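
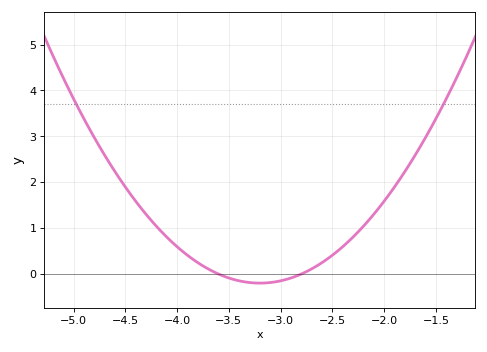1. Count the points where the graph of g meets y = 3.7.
2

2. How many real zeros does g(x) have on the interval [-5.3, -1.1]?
2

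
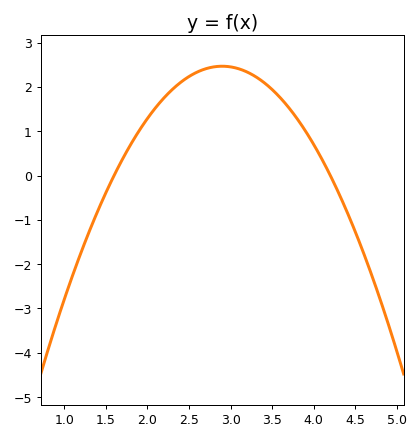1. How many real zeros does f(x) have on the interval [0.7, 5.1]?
2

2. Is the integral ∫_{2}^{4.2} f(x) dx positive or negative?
positive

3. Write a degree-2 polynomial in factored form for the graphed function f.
y = -1.46(x - 1.6)(x - 4.2)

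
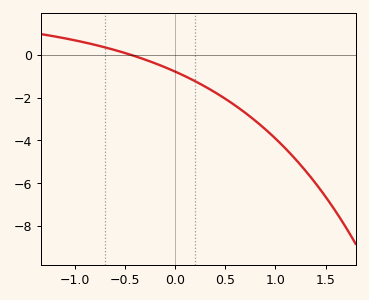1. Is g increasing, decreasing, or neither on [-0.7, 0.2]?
decreasing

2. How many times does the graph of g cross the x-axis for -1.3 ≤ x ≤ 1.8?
1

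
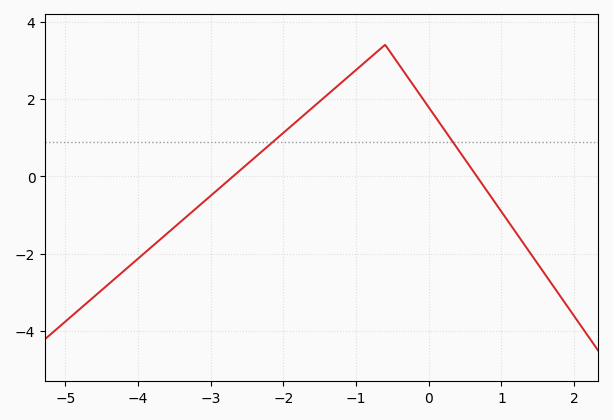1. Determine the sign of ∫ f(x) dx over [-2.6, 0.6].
positive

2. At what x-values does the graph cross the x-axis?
-2.69, 0.661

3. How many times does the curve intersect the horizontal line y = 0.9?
2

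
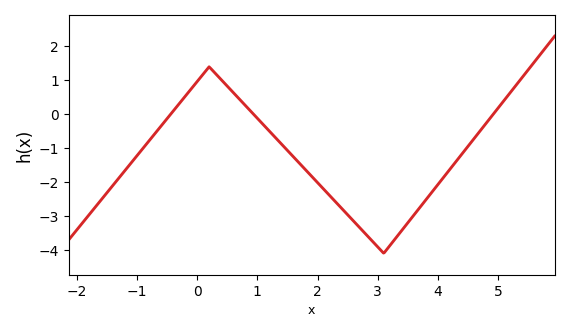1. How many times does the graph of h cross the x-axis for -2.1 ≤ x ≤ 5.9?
3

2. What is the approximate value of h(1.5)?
-1.07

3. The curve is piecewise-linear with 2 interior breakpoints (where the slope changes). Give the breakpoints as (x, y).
(0.2, 1.4); (3.1, -4.1)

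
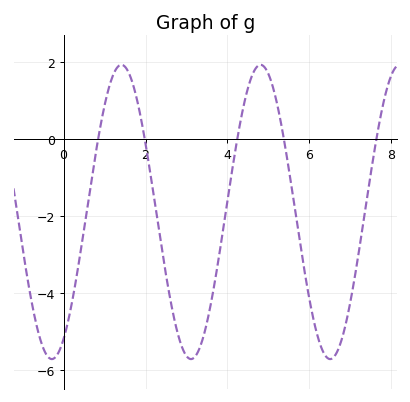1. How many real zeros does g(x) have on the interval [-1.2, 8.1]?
5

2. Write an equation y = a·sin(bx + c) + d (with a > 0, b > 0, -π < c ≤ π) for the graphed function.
y = 3.82sin(1.85x - 1.04) - 1.89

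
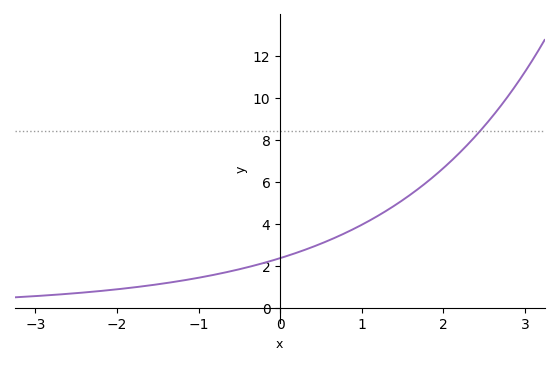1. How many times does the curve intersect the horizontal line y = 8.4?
1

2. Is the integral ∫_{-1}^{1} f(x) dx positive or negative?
positive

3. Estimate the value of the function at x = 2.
6.6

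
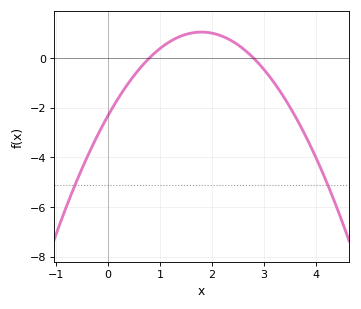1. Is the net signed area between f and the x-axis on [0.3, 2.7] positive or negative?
positive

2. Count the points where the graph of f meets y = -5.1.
2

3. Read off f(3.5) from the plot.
-2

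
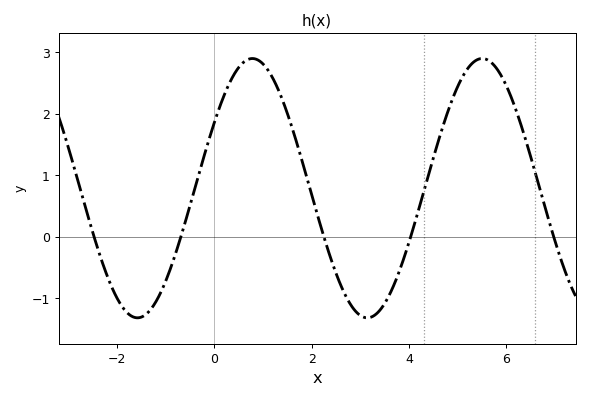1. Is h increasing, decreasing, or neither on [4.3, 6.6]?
neither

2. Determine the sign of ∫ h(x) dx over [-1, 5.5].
positive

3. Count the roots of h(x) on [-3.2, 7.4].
5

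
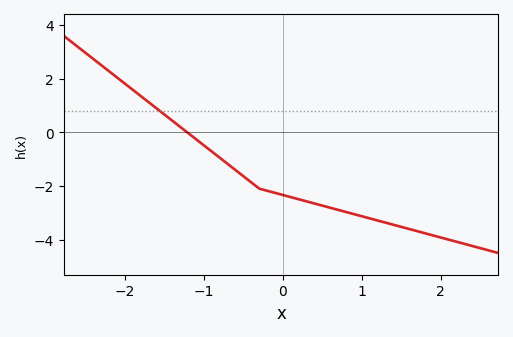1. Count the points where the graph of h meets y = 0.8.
1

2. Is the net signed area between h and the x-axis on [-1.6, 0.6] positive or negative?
negative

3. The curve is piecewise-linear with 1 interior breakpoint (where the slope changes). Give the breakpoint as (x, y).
(-0.3, -2.1)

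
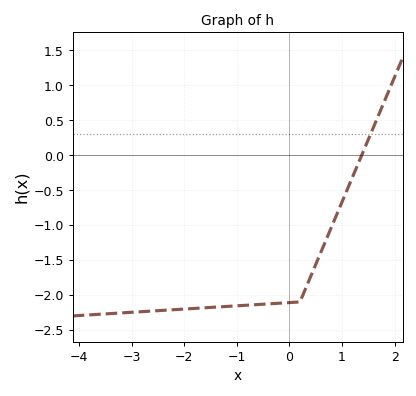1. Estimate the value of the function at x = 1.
-0.667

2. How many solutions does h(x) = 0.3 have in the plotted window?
1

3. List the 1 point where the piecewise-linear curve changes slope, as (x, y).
(0.2, -2.1)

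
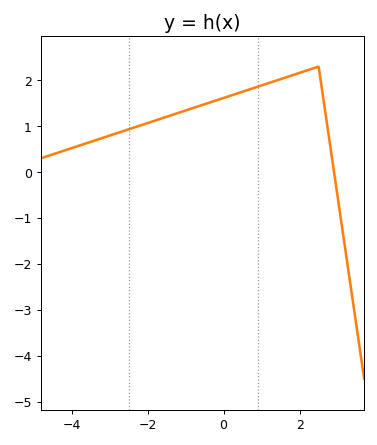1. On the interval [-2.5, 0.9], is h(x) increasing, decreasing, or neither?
increasing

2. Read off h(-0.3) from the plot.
1.5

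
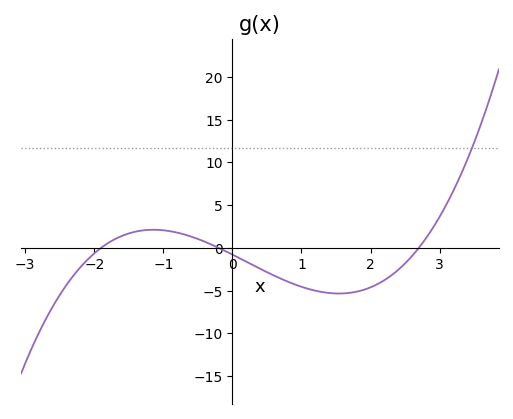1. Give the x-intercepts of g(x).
-1.9, -0.2, 2.7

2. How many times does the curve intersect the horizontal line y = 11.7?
1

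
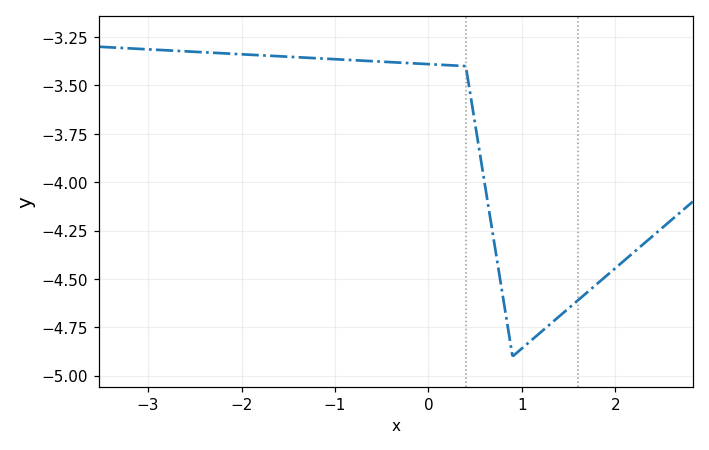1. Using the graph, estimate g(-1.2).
-3.36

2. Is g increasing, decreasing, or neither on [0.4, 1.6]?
neither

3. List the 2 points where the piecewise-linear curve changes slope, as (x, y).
(0.4, -3.4); (0.9, -4.9)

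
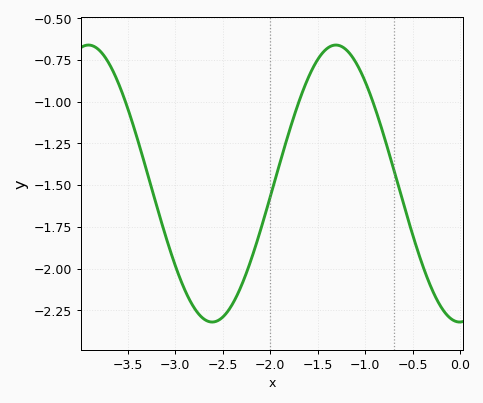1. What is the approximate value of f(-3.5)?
-1.04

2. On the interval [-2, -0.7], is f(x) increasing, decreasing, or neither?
neither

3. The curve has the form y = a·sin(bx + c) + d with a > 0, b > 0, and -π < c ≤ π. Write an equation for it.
y = 0.83sin(2.41x - 1.56) - 1.49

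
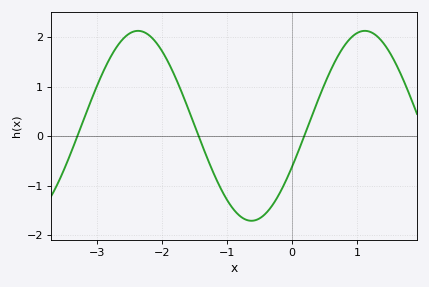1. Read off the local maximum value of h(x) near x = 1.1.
2.1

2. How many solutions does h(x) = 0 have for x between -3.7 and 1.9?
3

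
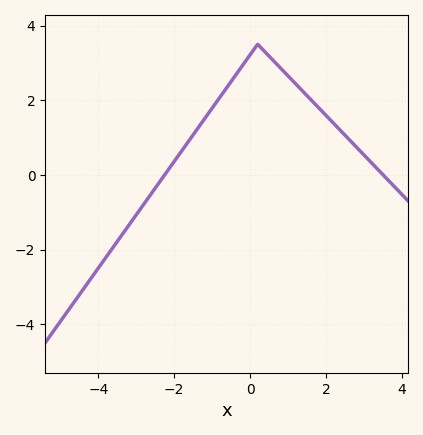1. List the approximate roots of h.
-2.25, 3.51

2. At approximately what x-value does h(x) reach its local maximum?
0.202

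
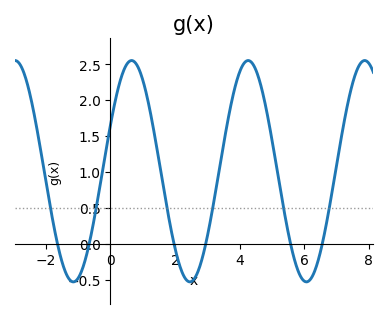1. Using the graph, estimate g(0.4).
2.4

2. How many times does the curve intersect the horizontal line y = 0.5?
6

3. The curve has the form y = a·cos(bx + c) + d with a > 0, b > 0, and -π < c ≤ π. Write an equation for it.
y = 1.54cos(1.74x - 1.14) + 1.01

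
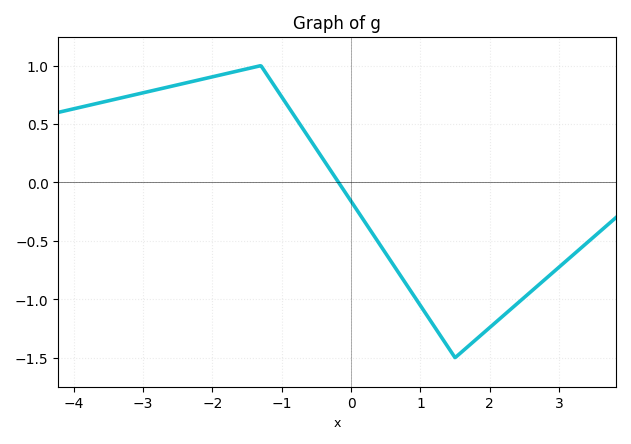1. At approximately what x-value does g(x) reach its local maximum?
-1.3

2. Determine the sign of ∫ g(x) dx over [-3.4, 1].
positive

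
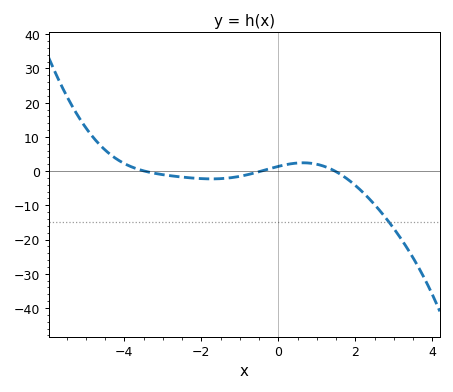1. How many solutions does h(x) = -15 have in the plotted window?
1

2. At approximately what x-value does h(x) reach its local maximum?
0.6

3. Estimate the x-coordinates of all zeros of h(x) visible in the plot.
-3.4, -0.4, 1.4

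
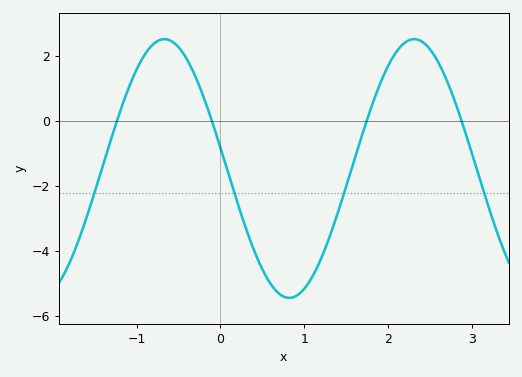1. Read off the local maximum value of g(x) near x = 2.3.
2.6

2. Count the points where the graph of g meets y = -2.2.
4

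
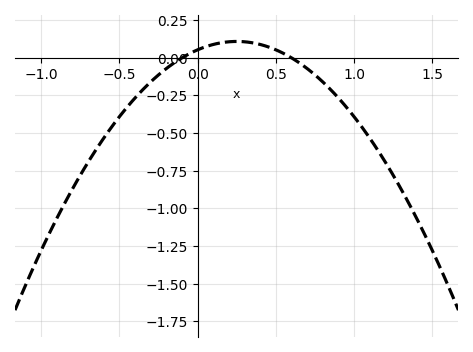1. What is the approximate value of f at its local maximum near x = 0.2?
0.1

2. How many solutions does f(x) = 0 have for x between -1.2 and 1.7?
2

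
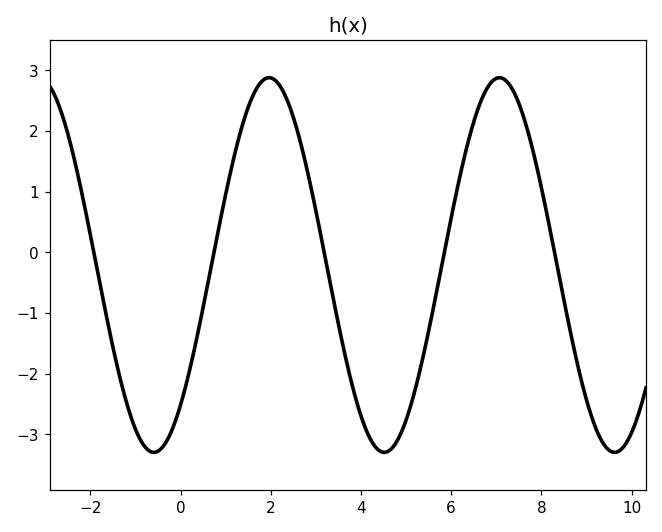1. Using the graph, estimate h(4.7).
-3.2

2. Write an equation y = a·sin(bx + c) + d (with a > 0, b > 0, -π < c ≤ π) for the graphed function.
y = 3.09sin(1.2x - 0.84) - 0.21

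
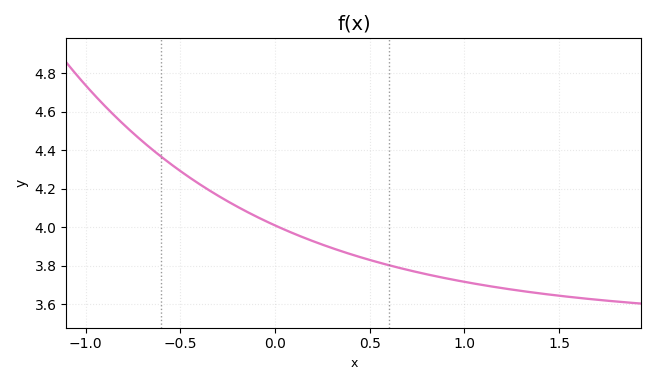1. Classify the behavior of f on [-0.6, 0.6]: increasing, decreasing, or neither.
decreasing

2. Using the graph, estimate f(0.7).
3.78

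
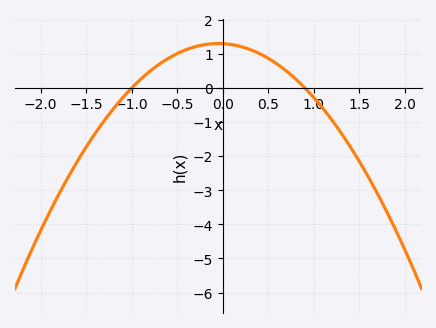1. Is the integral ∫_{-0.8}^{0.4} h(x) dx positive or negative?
positive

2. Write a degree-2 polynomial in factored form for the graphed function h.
y = -1.44(x + 1)(x - 0.9)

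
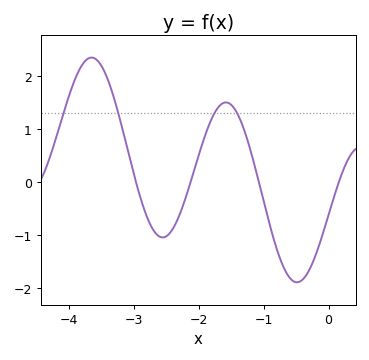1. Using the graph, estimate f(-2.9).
-0.3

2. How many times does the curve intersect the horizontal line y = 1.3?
4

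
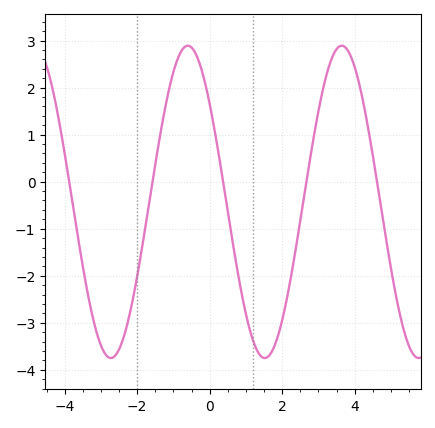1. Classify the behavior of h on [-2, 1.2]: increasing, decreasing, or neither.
neither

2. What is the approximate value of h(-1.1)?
2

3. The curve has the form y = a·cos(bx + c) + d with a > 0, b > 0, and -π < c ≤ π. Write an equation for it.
y = 3.32cos(1.5x + 0.89) - 0.43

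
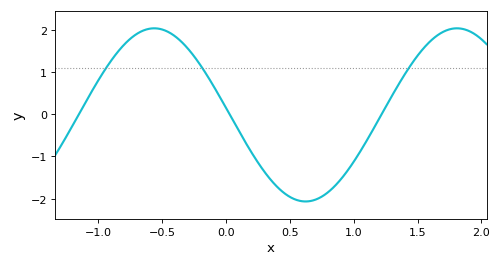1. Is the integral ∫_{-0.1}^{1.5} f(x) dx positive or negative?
negative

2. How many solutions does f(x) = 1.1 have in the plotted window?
3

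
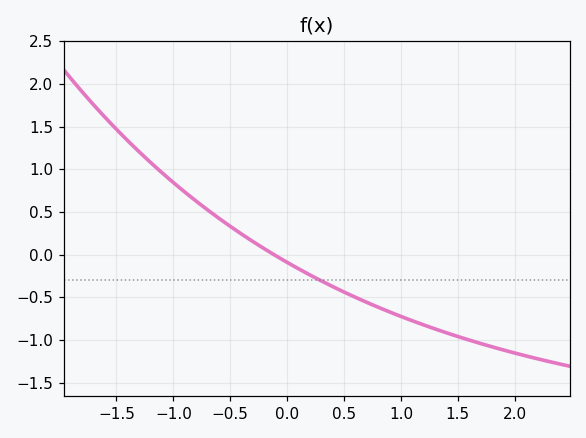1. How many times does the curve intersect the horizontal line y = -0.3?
1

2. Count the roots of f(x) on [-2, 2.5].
1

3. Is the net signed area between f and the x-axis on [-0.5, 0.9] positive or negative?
negative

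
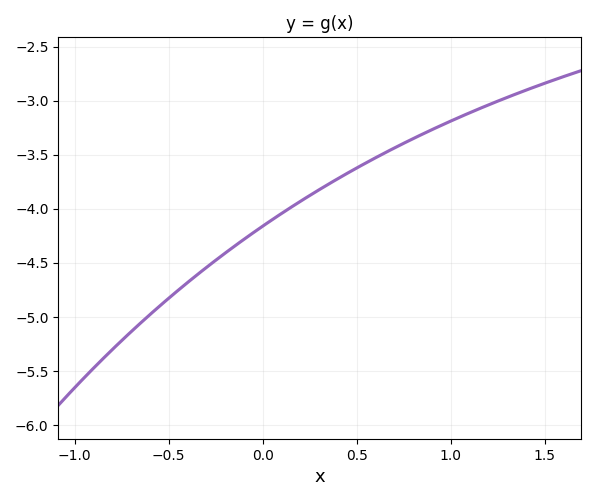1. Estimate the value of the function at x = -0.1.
-4.28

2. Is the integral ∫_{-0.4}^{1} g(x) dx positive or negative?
negative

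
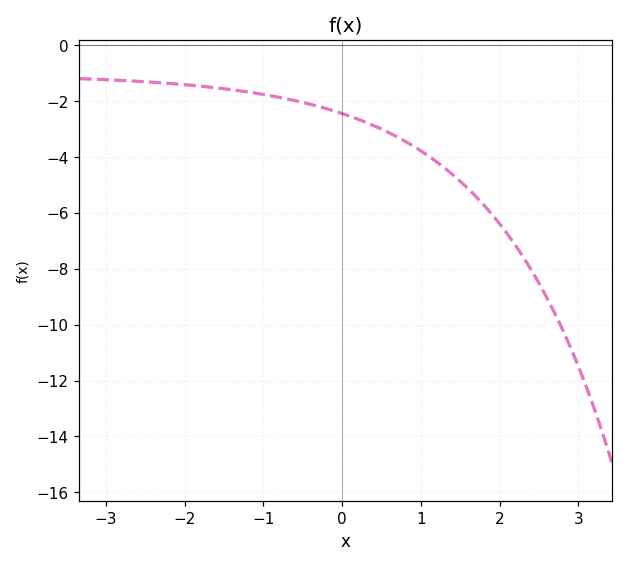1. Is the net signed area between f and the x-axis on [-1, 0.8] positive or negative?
negative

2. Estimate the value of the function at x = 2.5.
-8.6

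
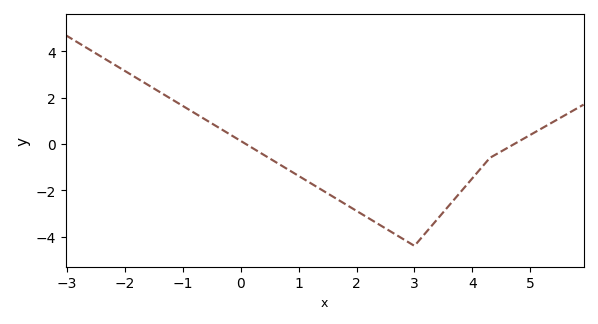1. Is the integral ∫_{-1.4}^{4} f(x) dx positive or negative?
negative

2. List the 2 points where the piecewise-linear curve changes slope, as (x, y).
(3, -4.4); (4.3, -0.6)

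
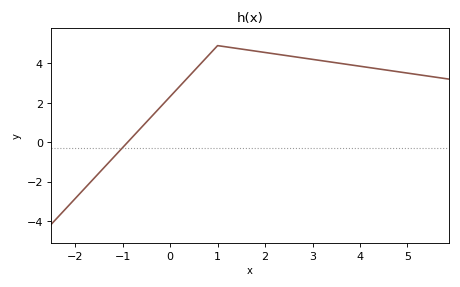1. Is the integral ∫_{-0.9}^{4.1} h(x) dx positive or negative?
positive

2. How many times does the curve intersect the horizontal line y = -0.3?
1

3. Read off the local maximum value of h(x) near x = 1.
4.8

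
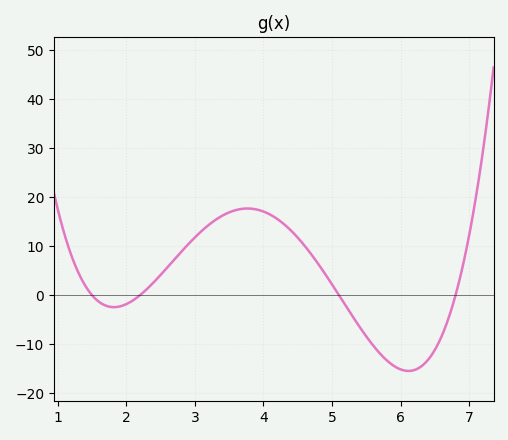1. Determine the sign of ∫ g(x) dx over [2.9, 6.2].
positive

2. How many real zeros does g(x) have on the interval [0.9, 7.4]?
4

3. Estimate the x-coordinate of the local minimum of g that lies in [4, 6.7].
6.1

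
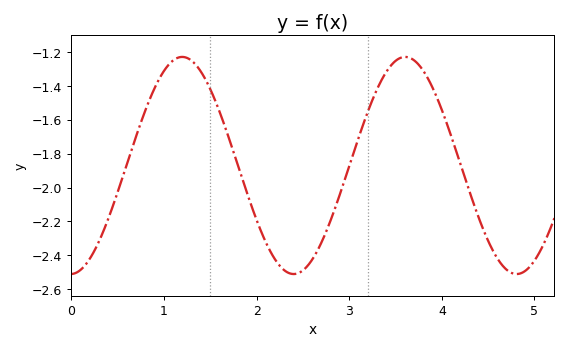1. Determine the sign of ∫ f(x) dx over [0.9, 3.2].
negative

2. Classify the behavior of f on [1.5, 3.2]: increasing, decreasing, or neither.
neither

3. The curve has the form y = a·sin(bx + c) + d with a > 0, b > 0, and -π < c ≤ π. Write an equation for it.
y = 0.64sin(2.61x - 1.55) - 1.87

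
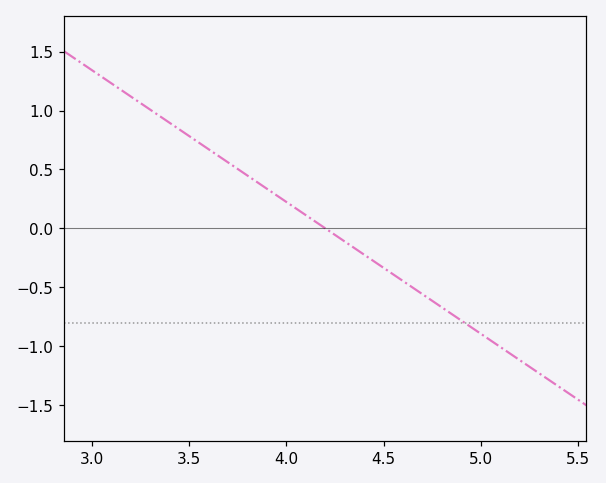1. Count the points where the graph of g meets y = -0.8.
1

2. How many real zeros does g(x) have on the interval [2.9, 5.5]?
1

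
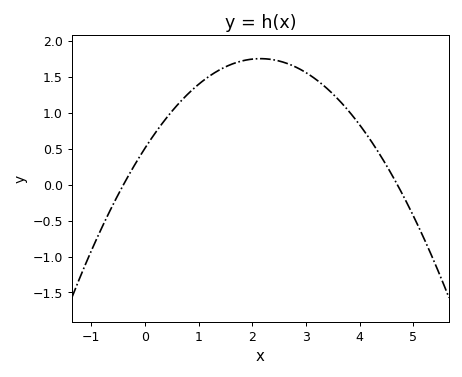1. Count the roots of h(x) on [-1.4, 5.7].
2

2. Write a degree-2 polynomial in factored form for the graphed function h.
y = -0.27(x + 0.4)(x - 4.7)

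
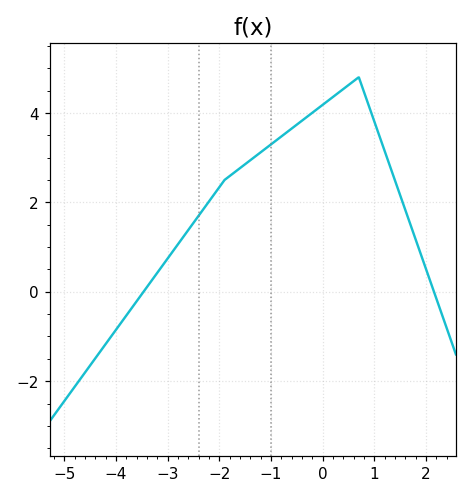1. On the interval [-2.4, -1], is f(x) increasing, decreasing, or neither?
increasing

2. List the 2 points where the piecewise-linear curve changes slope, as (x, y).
(-1.9, 2.5); (0.7, 4.8)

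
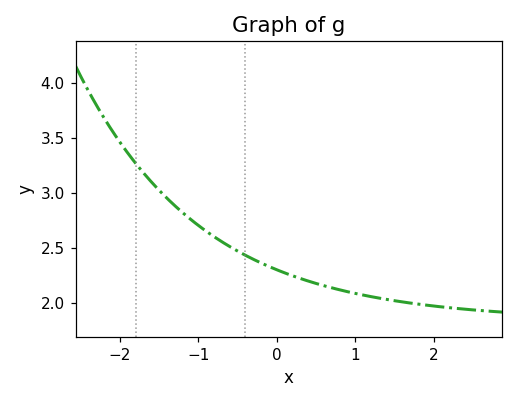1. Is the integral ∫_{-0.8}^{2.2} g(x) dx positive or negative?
positive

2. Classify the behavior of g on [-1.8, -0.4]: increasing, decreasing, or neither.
decreasing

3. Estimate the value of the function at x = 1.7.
2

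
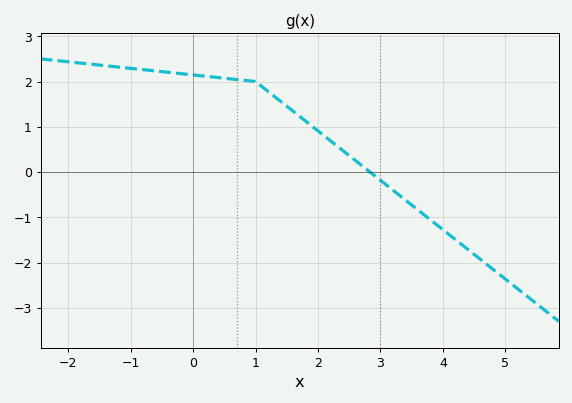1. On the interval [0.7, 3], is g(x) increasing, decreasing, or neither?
decreasing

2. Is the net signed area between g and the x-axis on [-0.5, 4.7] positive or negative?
positive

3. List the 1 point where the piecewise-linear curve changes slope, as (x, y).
(1, 2)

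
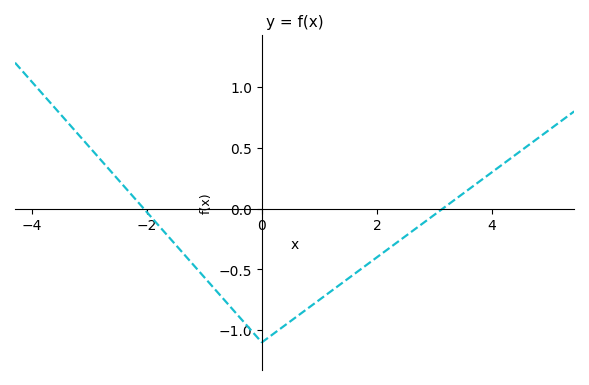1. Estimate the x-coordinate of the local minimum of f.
0.002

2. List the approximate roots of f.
-2.05, 3.14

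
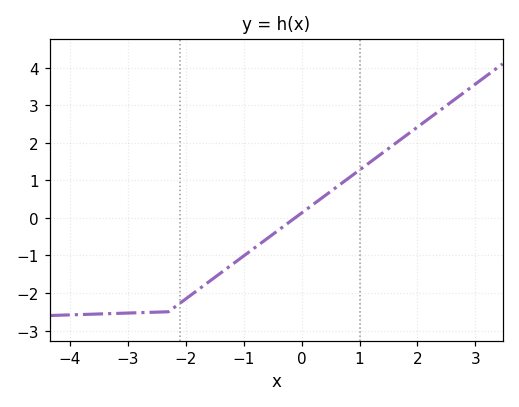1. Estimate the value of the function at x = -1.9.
-2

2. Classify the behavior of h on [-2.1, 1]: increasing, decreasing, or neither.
increasing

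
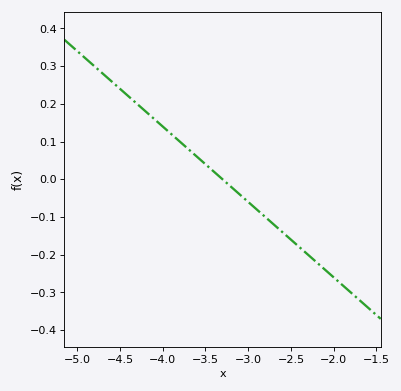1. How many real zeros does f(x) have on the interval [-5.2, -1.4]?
1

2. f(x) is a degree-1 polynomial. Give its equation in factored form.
y = -0.2(x + 3.3)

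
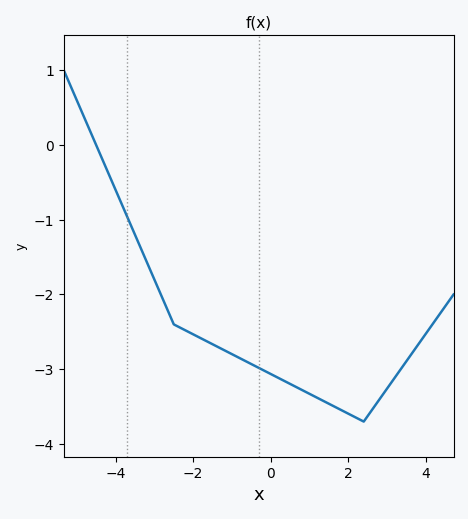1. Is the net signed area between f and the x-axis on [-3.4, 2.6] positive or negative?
negative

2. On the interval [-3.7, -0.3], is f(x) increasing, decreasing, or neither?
decreasing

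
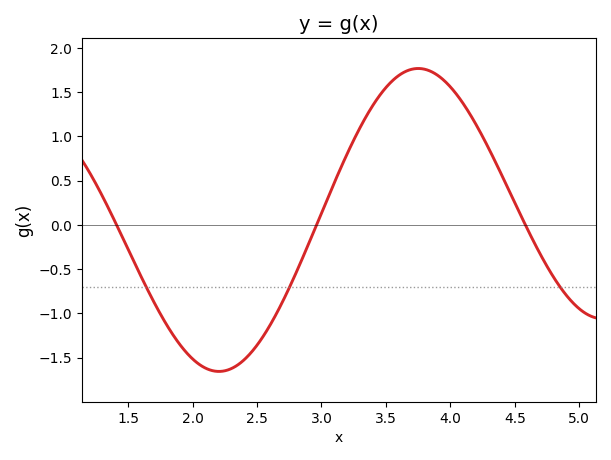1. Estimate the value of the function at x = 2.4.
-1.52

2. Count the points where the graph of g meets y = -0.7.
3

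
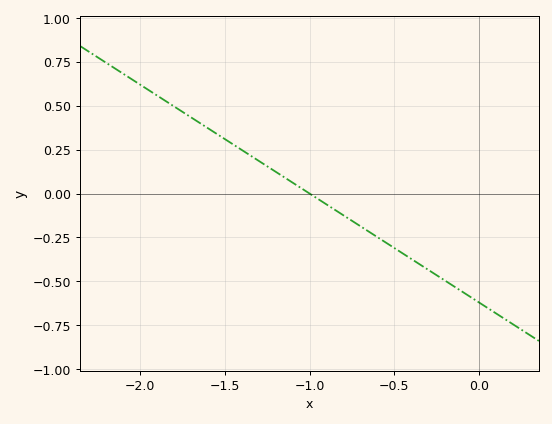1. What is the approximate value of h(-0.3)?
-0.44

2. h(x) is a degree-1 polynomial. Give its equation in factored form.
y = -0.62(x + 1)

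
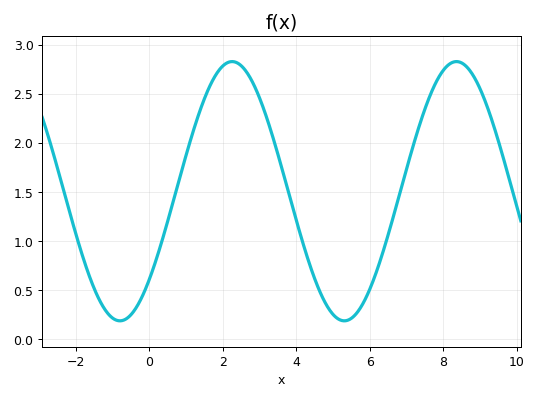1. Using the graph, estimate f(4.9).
0.3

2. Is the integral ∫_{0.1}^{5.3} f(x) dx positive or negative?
positive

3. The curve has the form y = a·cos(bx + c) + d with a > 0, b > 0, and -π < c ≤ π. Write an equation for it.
y = 1.32cos(1x - 2.3) + 1.51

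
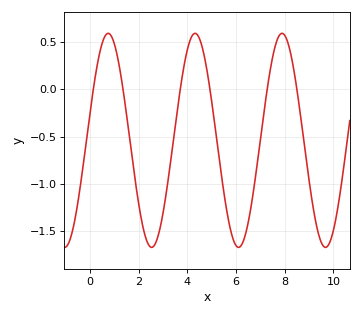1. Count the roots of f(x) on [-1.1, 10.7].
6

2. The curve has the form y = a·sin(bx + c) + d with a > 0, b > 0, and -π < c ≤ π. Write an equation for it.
y = 1.13sin(1.76x + 0.252) - 0.54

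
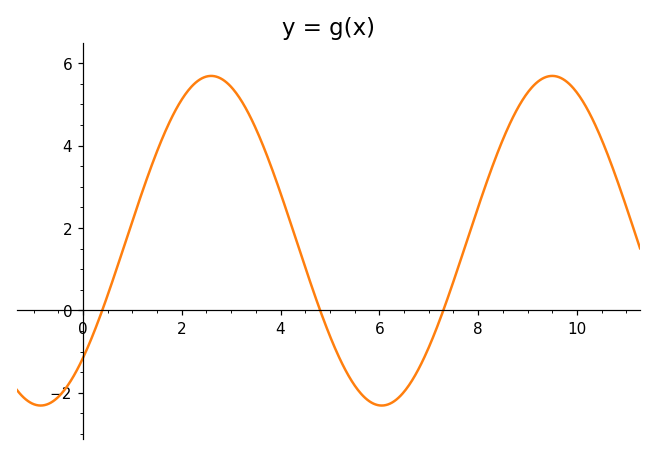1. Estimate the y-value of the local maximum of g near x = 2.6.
5.6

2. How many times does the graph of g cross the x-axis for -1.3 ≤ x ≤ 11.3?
3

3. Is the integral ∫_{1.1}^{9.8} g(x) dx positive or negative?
positive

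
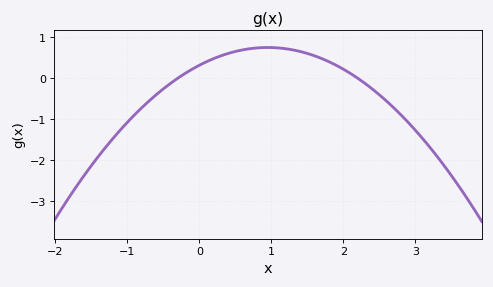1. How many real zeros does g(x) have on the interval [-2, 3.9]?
2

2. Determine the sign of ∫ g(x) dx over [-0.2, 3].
positive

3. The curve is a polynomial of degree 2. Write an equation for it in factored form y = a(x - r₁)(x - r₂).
y = -0.48(x + 0.3)(x - 2.2)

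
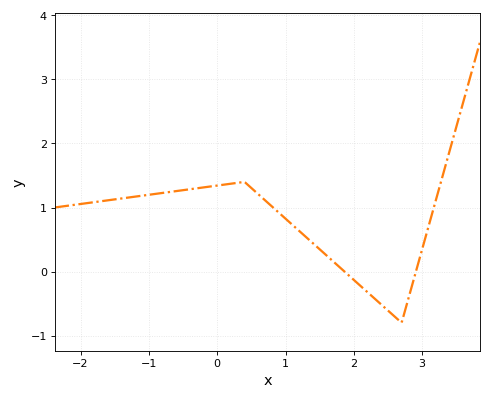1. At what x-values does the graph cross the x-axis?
1.86, 2.91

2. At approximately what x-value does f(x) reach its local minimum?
2.7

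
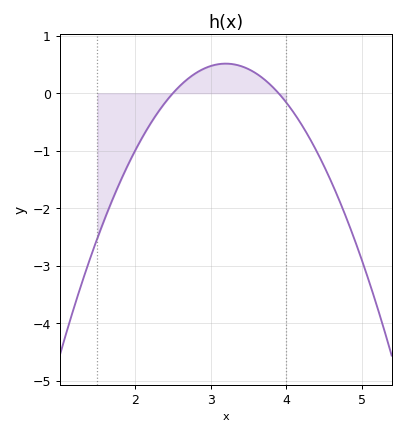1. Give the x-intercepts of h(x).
2.5, 3.9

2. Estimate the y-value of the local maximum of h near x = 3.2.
0.514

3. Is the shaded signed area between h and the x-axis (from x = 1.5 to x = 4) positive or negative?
negative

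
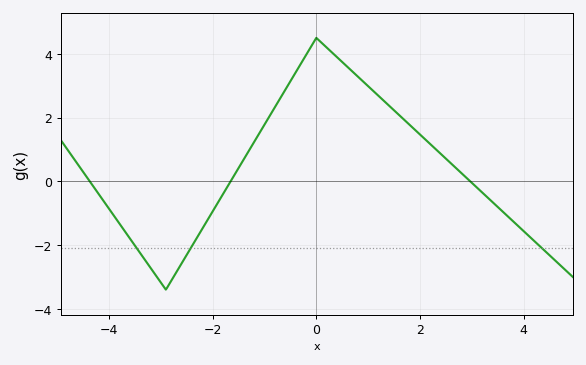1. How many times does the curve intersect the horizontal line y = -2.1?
3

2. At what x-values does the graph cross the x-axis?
-4.37, -1.65, 2.97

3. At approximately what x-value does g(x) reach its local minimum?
-2.9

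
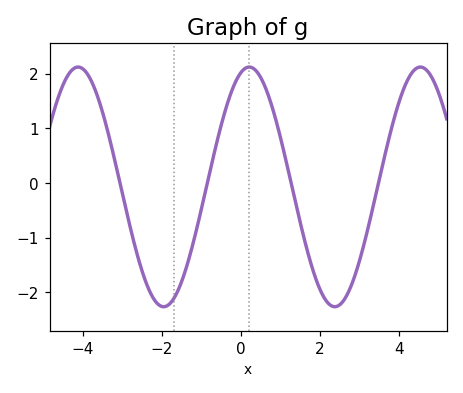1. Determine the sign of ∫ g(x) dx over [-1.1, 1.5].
positive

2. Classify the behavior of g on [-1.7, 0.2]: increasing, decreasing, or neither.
increasing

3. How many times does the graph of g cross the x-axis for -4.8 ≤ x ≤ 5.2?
4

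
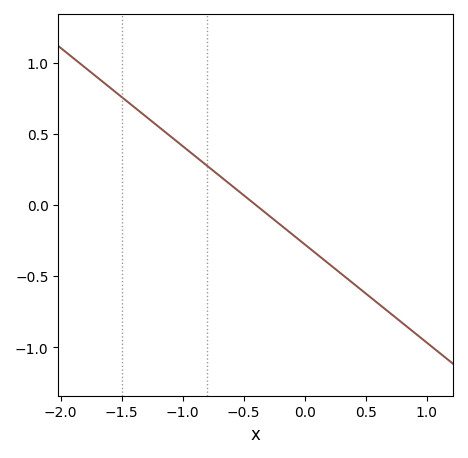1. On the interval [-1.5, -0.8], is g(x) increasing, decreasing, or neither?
decreasing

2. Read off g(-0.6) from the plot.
0.138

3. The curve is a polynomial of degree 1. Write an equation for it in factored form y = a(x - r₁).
y = -0.69(x + 0.4)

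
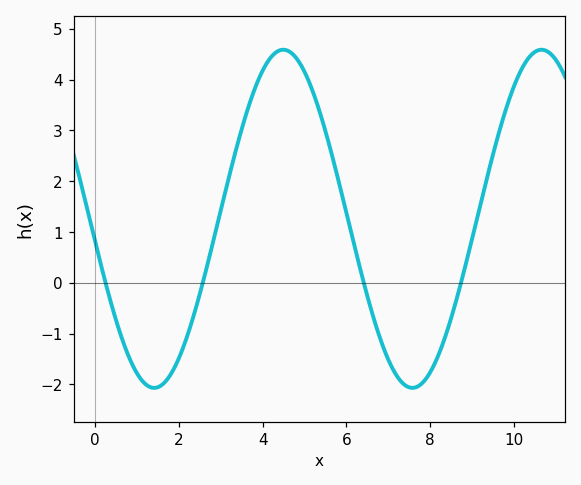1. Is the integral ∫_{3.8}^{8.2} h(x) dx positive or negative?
positive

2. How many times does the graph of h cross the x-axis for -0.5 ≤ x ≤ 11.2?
4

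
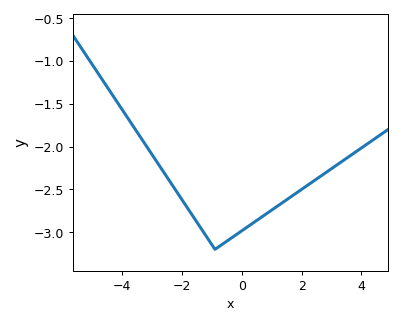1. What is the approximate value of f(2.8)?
-2.3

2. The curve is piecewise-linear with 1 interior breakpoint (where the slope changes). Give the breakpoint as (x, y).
(-0.9, -3.2)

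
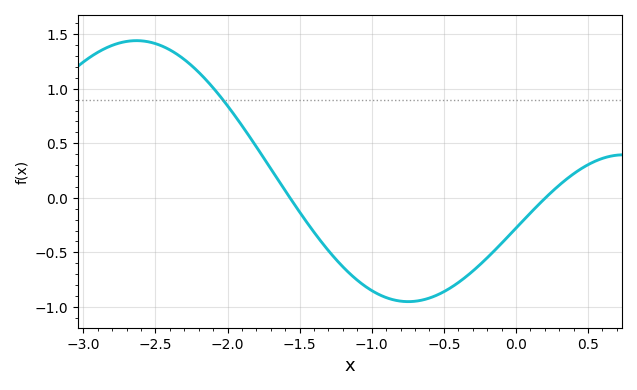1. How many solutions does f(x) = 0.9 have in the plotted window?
1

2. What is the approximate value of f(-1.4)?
-0.316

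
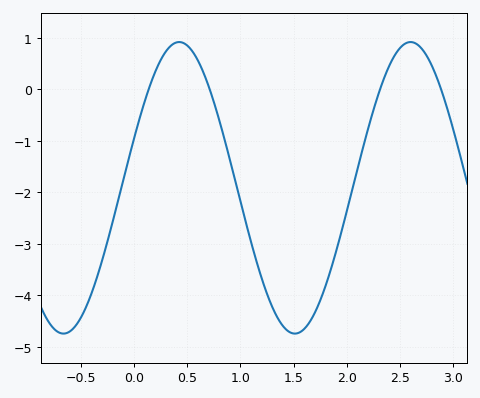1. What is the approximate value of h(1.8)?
-3.82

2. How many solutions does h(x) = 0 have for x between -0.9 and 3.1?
4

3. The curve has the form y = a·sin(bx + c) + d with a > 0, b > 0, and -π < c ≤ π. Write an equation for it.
y = 2.83sin(2.89x + 0.342) - 1.91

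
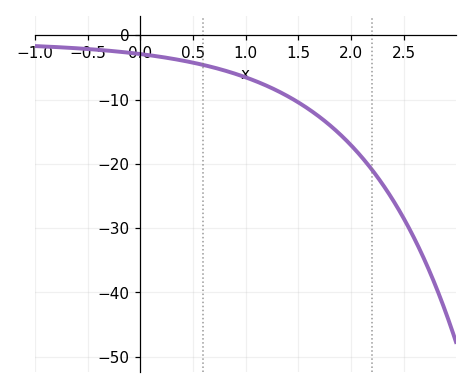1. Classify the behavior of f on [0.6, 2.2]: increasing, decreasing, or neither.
decreasing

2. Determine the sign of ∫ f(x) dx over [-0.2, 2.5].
negative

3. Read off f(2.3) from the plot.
-23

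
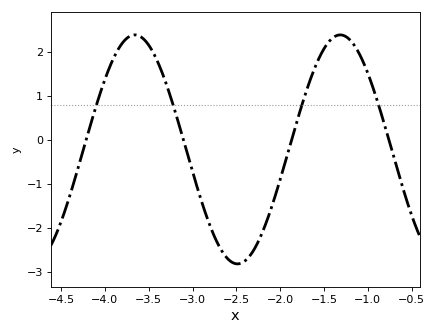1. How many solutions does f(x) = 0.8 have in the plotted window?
4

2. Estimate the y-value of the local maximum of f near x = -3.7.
2.4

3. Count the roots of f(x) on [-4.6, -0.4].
4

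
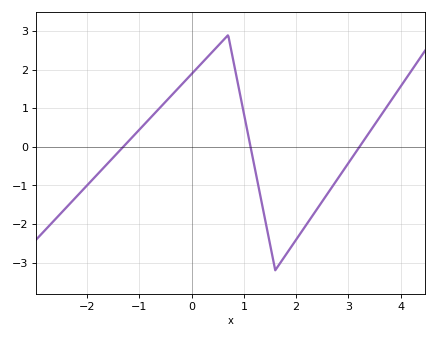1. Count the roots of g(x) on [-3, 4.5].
3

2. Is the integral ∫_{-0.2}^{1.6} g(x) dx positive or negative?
positive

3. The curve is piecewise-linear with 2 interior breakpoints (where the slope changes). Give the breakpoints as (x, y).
(0.7, 2.9); (1.6, -3.2)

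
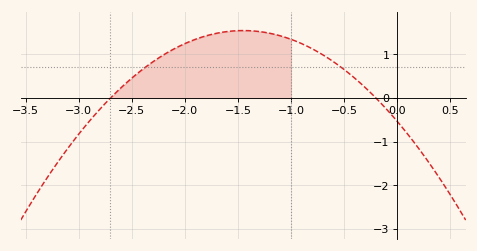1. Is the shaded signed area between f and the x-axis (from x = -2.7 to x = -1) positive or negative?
positive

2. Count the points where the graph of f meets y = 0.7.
2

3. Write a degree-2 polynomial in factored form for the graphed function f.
y = -0.99(x + 2.7)(x + 0.2)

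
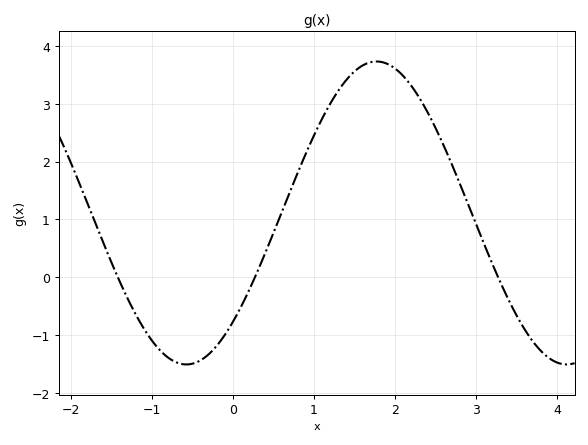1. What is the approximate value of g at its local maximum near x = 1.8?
3.73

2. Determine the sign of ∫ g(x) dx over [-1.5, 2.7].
positive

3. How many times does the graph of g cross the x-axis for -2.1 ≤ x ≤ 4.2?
3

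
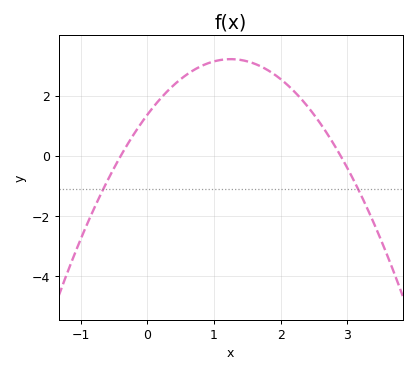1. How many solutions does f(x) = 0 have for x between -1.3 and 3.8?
2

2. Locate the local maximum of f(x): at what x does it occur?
1.25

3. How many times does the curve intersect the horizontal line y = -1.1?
2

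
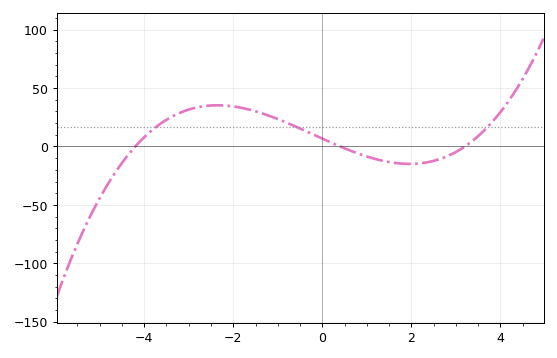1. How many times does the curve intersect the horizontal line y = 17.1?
3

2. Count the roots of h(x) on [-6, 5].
3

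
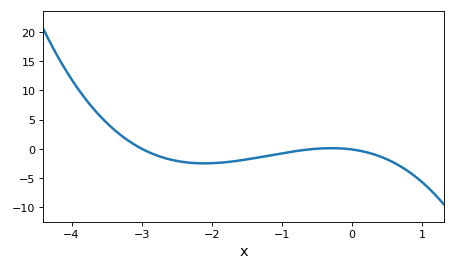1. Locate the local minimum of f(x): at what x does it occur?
-2.11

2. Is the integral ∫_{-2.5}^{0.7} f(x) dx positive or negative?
negative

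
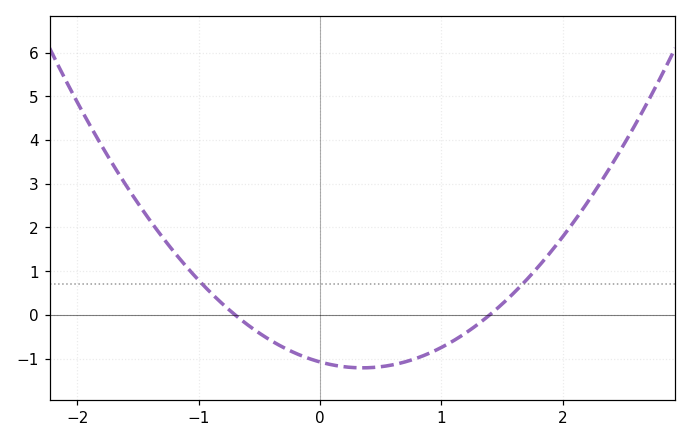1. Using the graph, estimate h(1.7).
0.8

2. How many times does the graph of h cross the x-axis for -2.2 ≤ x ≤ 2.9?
2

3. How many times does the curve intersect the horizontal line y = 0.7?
2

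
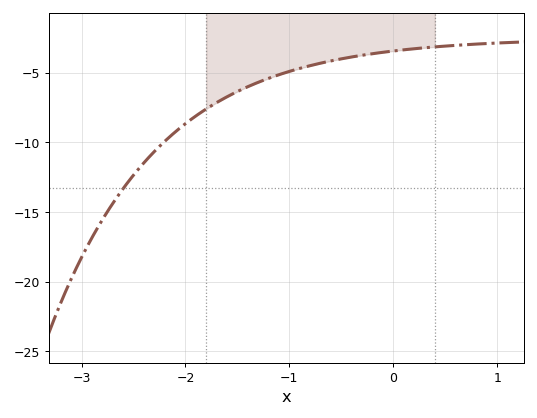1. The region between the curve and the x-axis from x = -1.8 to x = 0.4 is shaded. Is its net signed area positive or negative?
negative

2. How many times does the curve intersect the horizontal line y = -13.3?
1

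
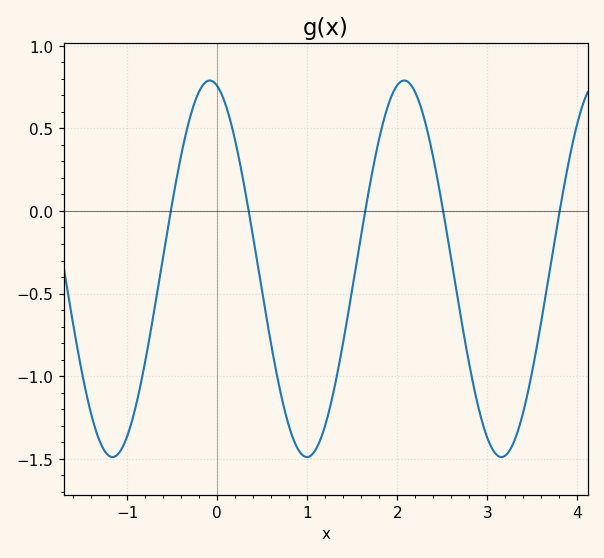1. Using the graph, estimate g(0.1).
0.65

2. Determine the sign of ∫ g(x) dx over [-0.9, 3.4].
negative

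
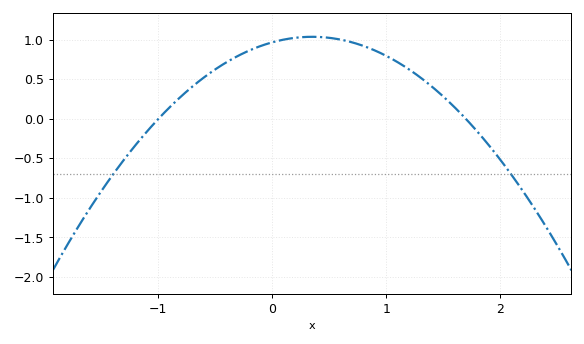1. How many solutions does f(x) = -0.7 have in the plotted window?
2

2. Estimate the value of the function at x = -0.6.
0.5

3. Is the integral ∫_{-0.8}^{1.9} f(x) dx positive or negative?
positive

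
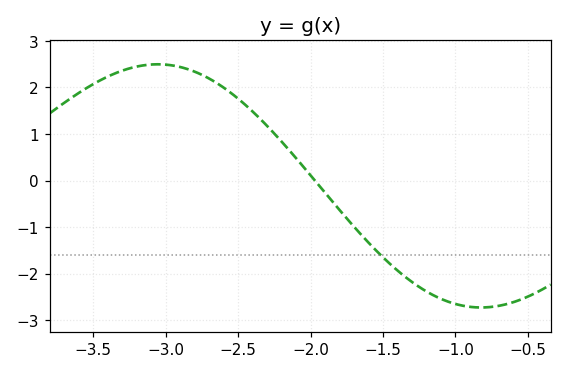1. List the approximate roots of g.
-1.97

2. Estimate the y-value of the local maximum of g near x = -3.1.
2.5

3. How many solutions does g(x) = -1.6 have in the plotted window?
1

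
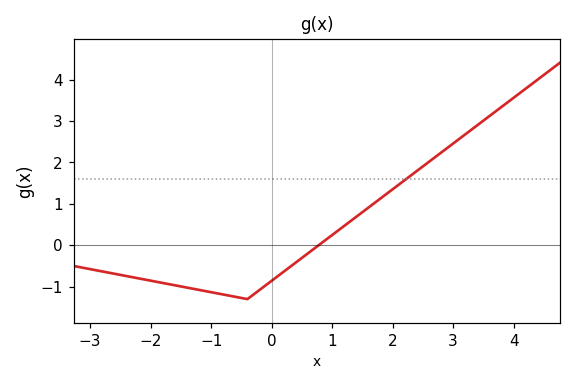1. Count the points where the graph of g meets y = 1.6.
1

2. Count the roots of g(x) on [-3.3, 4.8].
1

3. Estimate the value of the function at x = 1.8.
1.1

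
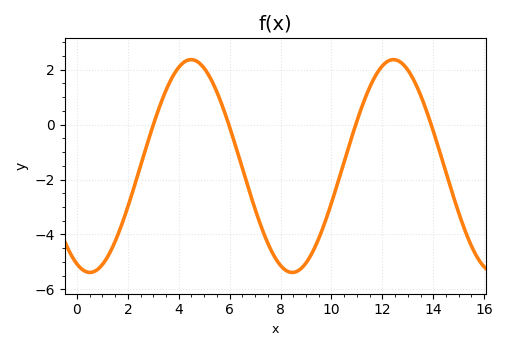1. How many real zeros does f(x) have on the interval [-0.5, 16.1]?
4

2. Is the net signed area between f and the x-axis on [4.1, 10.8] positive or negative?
negative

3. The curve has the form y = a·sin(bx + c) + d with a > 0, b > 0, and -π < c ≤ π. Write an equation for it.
y = 3.87sin(0.79x - 1.97) - 1.51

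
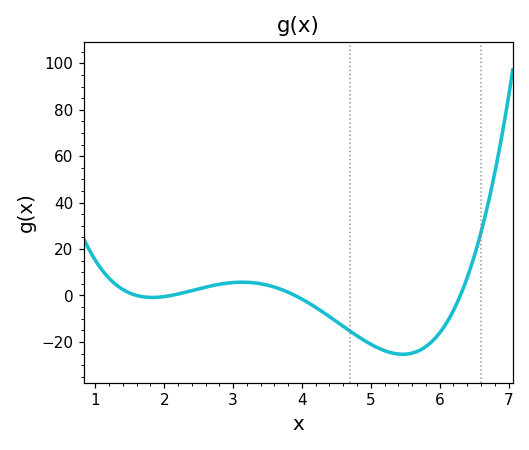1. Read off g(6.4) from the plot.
8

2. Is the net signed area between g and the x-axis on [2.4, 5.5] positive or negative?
negative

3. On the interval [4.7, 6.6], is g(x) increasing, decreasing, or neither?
neither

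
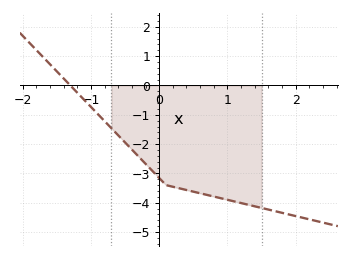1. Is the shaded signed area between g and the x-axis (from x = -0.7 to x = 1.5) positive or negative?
negative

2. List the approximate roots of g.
-1.3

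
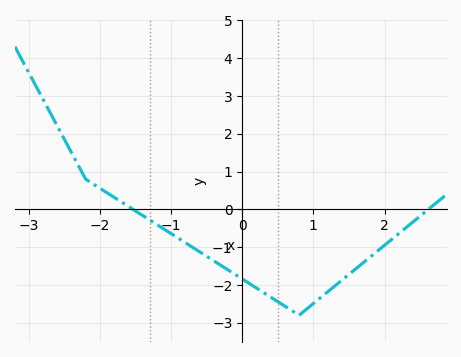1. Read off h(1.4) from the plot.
-1.9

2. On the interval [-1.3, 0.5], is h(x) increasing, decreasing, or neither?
decreasing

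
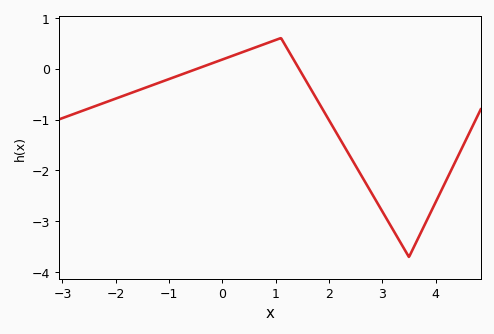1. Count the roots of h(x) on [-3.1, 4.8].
2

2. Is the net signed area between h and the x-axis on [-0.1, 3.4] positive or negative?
negative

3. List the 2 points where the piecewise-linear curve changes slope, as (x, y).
(1.1, 0.6); (3.5, -3.7)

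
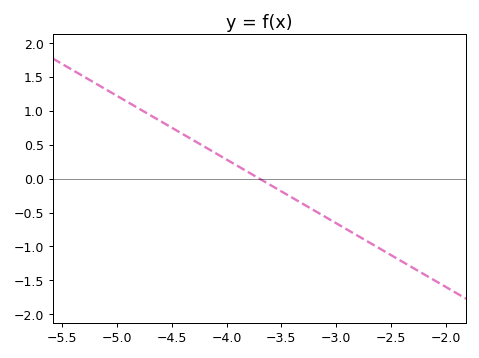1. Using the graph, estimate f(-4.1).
0.4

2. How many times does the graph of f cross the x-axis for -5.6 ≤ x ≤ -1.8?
1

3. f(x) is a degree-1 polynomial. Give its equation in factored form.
y = -0.94(x + 3.7)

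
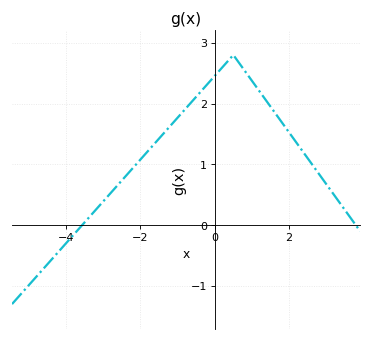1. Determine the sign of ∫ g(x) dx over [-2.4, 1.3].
positive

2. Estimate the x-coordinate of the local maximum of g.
0.502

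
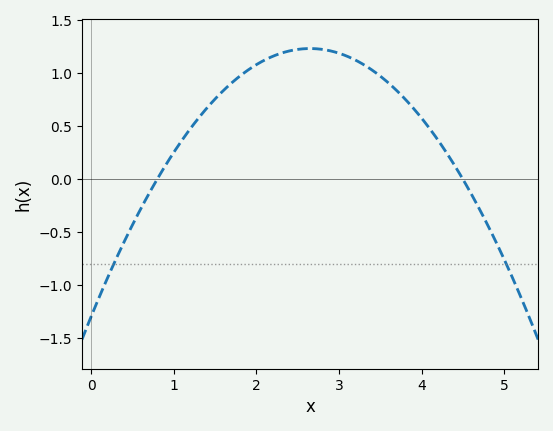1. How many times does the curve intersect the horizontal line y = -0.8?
2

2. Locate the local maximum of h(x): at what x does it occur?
2.7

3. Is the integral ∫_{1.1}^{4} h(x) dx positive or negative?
positive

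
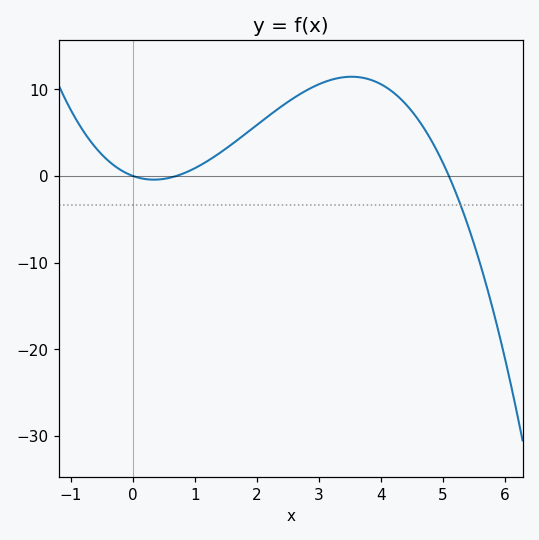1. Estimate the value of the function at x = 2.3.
7.52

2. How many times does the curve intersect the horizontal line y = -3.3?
1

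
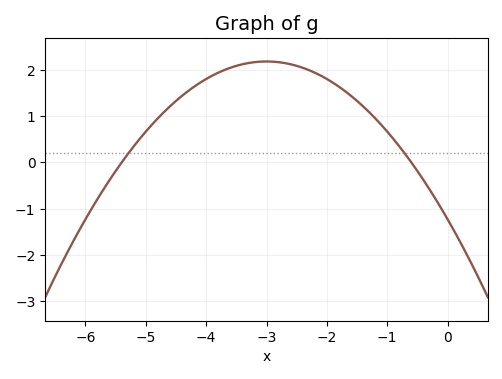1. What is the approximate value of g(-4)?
1.8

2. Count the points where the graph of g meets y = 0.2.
2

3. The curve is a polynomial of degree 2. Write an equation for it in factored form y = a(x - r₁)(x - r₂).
y = -0.38(x + 5.4)(x + 0.6)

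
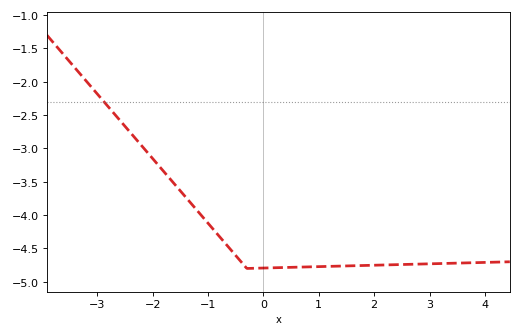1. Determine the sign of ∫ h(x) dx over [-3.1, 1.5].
negative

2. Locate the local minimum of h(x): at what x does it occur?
-0.2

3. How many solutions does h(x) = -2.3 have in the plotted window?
1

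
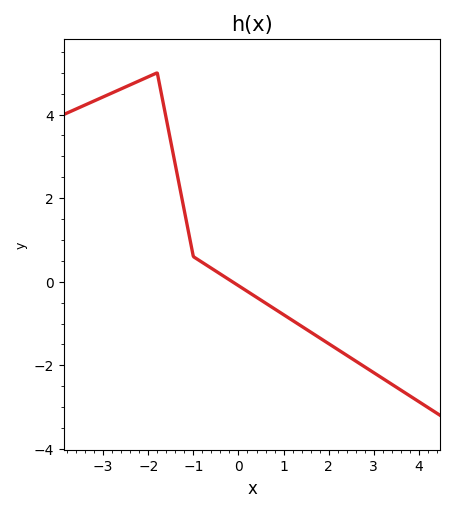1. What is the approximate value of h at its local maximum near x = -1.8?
5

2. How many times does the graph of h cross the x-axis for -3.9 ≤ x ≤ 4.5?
1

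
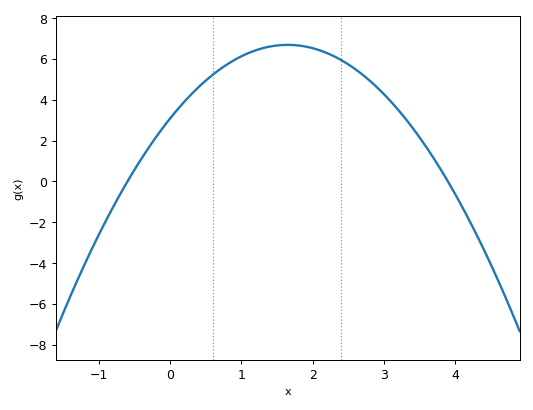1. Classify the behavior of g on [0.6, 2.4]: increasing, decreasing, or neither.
neither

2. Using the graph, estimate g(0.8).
5.8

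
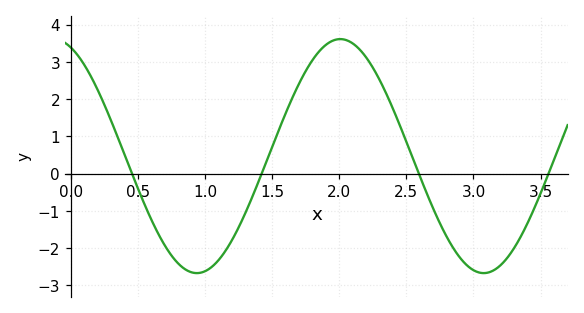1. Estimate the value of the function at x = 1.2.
-1.79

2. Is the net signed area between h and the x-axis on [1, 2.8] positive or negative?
positive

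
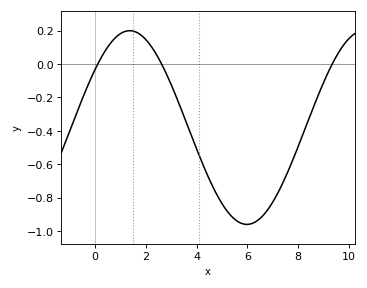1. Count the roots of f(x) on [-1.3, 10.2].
3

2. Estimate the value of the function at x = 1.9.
0.162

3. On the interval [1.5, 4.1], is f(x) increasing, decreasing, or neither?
decreasing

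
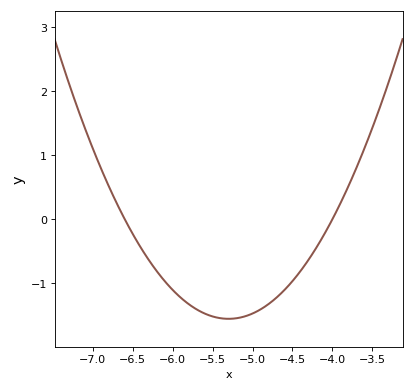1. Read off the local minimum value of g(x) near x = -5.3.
-1.6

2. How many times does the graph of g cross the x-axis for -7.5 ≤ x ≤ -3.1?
2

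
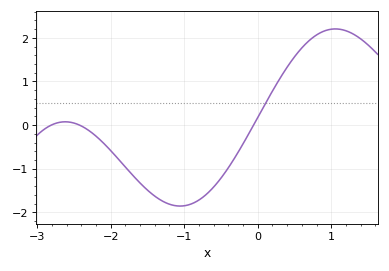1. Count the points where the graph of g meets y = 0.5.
1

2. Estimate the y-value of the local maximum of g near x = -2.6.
0.075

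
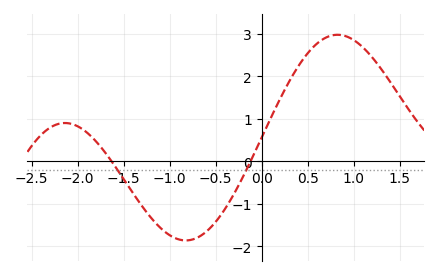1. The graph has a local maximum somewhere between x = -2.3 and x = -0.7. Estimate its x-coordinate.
-2.14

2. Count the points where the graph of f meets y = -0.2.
2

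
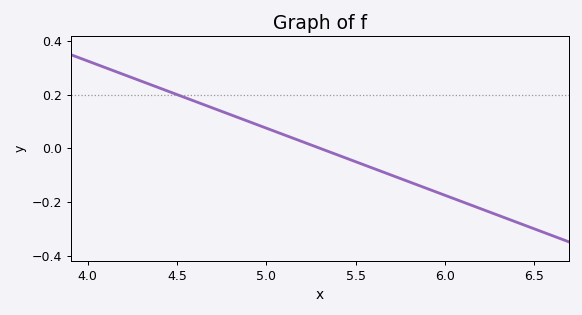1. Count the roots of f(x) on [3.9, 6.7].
1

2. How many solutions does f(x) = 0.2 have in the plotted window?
1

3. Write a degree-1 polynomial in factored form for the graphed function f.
y = -0.25(x - 5.3)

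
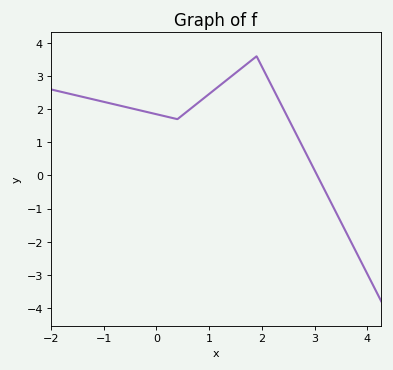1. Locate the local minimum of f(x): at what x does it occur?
0.4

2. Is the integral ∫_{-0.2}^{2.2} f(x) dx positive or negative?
positive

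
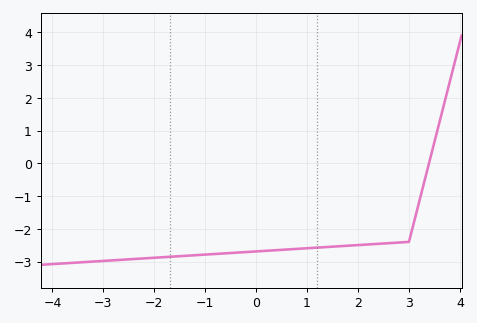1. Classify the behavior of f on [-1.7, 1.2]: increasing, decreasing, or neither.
increasing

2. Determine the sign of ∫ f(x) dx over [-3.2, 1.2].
negative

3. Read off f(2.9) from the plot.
-2.4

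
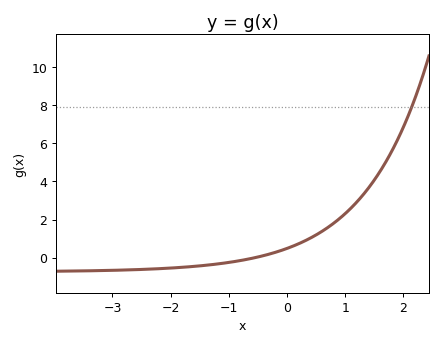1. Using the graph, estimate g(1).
2.31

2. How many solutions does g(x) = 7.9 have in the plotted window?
1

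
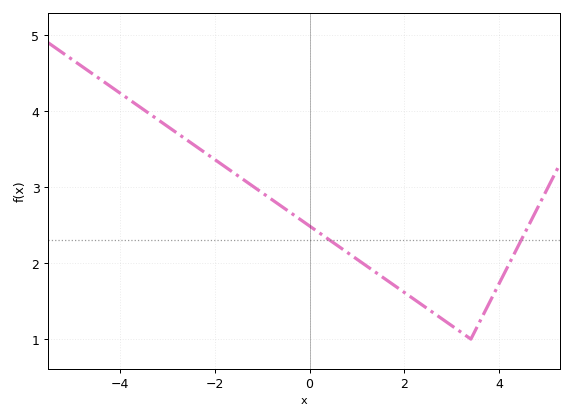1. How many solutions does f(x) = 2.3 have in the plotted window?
2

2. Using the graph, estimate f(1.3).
1.92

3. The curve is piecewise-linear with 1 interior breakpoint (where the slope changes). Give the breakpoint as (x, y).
(3.4, 1)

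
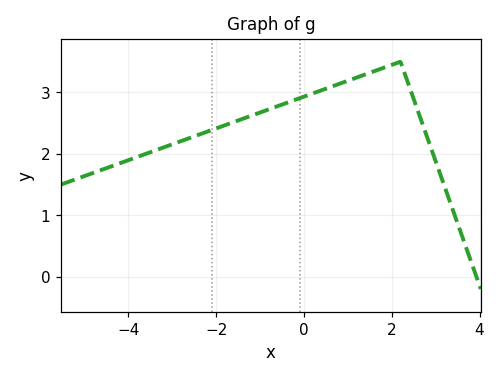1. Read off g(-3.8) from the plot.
1.95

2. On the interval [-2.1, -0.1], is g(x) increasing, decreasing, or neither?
increasing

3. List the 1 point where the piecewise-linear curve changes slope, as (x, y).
(2.2, 3.5)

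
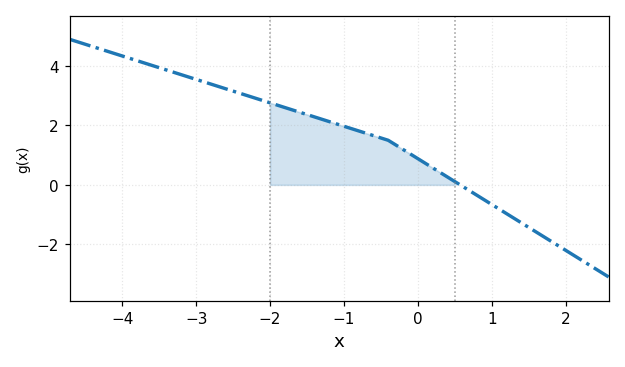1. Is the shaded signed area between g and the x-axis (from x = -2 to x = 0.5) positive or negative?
positive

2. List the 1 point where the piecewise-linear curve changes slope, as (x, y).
(-0.4, 1.5)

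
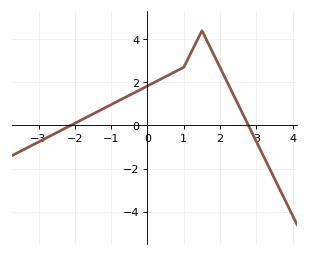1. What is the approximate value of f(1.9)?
3.02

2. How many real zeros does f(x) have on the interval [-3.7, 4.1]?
2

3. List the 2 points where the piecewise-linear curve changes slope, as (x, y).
(1, 2.7); (1.5, 4.4)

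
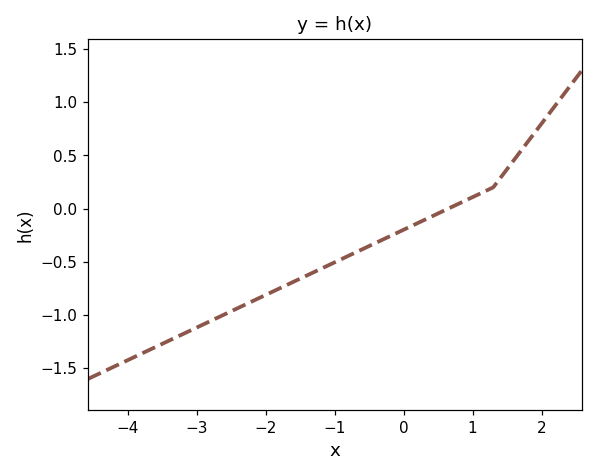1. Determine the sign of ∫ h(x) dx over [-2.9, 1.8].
negative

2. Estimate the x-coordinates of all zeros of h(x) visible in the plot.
0.647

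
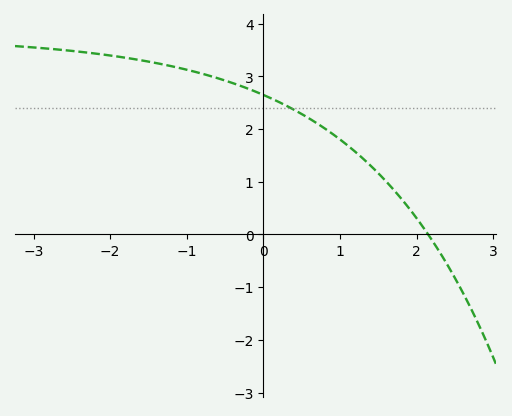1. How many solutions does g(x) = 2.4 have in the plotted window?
1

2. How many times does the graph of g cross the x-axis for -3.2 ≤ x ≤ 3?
1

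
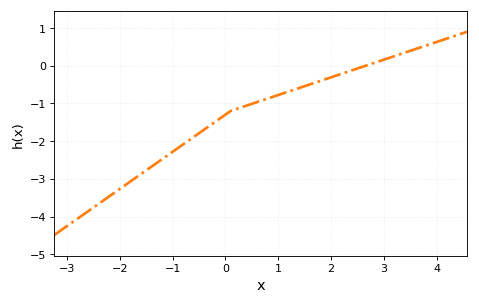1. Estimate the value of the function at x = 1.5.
-0.5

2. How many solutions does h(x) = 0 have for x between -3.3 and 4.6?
1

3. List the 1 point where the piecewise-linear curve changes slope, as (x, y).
(0.1, -1.2)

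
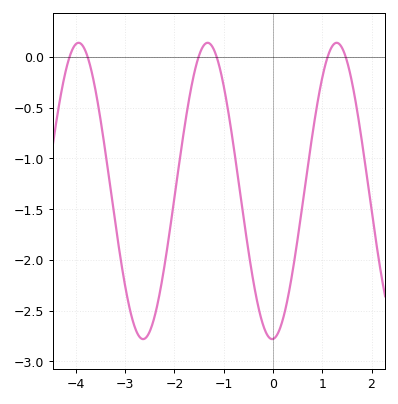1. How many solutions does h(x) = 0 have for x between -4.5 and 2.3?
6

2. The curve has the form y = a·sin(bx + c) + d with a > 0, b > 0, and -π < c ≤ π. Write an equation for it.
y = 1.46sin(2.4x - 1.53) - 1.32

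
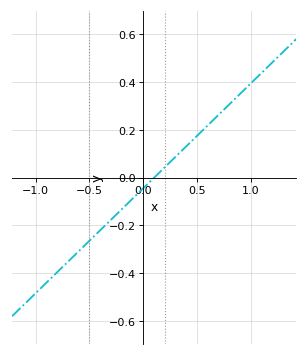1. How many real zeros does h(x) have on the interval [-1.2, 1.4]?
1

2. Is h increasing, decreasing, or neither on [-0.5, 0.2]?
increasing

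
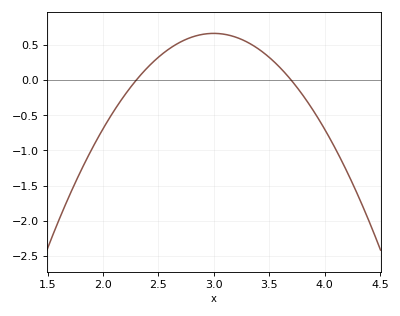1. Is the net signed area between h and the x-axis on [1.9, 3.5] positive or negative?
positive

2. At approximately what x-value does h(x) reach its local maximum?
3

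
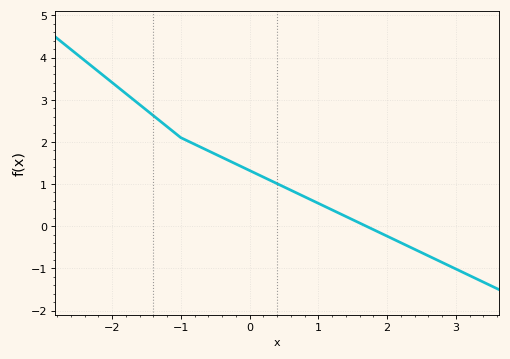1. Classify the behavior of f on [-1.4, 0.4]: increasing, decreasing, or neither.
decreasing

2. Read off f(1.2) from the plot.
0.4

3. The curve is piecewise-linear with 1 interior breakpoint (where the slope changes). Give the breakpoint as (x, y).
(-1, 2.1)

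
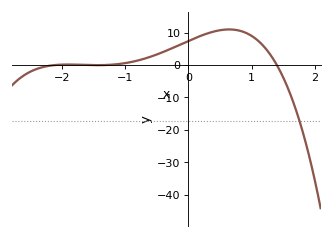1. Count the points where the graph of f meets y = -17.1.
1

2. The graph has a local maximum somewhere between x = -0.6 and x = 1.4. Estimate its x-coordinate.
0.6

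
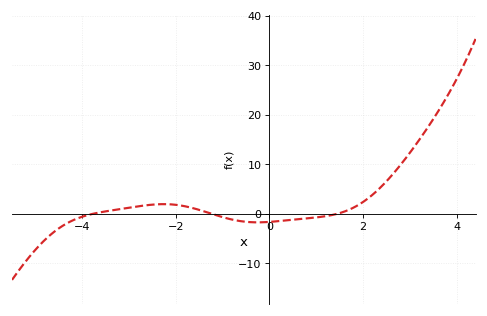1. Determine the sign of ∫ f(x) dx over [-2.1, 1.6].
negative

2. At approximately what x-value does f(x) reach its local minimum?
-0.249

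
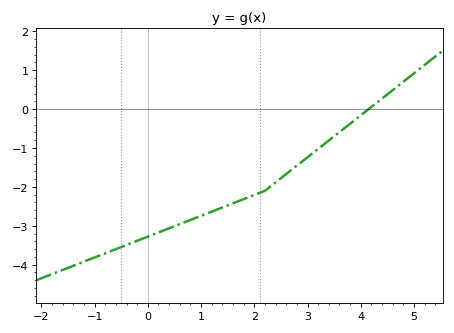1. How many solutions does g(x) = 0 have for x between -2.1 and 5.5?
1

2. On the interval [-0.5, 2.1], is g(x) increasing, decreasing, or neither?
increasing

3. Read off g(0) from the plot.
-3.3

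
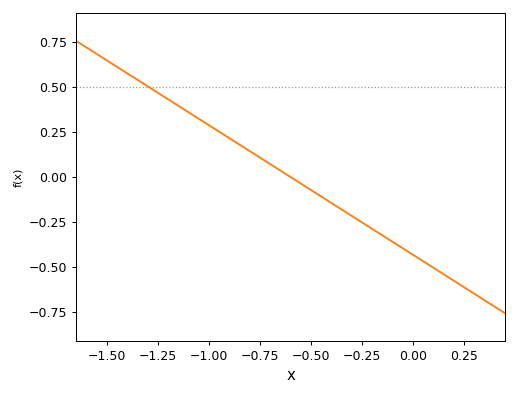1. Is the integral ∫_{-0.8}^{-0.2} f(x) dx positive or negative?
negative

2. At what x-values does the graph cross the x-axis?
-0.6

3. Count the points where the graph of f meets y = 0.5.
1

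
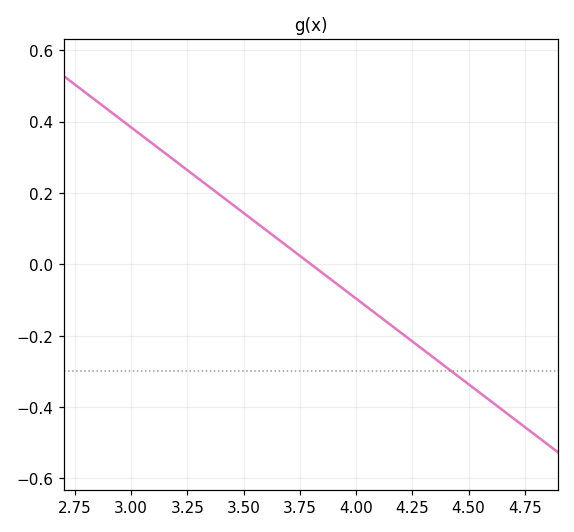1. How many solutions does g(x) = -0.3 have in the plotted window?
1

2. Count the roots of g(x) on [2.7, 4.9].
1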